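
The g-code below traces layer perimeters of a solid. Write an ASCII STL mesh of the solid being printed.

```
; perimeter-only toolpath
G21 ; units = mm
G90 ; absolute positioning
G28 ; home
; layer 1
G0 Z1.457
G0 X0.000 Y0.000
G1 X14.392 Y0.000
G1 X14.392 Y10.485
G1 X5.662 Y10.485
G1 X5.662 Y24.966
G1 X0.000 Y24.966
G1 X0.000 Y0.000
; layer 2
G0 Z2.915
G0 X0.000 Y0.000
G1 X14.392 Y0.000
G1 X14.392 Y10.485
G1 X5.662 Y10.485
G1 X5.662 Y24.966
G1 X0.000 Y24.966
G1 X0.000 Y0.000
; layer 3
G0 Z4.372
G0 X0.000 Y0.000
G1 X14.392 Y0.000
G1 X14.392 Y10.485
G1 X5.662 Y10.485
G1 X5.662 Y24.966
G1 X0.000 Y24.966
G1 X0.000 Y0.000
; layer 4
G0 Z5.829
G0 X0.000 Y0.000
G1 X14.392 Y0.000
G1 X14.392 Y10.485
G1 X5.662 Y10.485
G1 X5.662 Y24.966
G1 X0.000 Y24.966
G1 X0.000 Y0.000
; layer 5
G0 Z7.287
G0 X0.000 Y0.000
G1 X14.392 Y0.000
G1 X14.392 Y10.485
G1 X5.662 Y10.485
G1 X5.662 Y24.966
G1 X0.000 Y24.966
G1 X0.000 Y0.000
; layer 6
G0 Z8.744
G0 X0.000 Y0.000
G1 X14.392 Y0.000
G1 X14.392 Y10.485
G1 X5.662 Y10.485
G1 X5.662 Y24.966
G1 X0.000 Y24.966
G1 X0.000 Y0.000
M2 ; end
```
solid part
  facet normal 0.0000 0.0000 -1.0000
    outer loop
      vertex 14.392 10.485 0.000
      vertex 14.392 0.000 0.000
      vertex 0.000 0.000 0.000
    endloop
  endfacet
  facet normal 0.0000 0.0000 -1.0000
    outer loop
      vertex 5.662 10.485 0.000
      vertex 14.392 10.485 0.000
      vertex 0.000 0.000 0.000
    endloop
  endfacet
  facet normal 0.0000 0.0000 -1.0000
    outer loop
      vertex 5.662 24.966 0.000
      vertex 5.662 10.485 0.000
      vertex 0.000 0.000 0.000
    endloop
  endfacet
  facet normal 0.0000 0.0000 -1.0000
    outer loop
      vertex 0.000 24.966 0.000
      vertex 5.662 24.966 0.000
      vertex 0.000 0.000 0.000
    endloop
  endfacet
  facet normal 0.0000 0.0000 1.0000
    outer loop
      vertex 0.000 0.000 8.744
      vertex 14.392 0.000 8.744
      vertex 14.392 10.485 8.744
    endloop
  endfacet
  facet normal 0.0000 0.0000 1.0000
    outer loop
      vertex 0.000 0.000 8.744
      vertex 14.392 10.485 8.744
      vertex 5.662 10.485 8.744
    endloop
  endfacet
  facet normal 0.0000 0.0000 1.0000
    outer loop
      vertex 0.000 0.000 8.744
      vertex 5.662 10.485 8.744
      vertex 5.662 24.966 8.744
    endloop
  endfacet
  facet normal 0.0000 0.0000 1.0000
    outer loop
      vertex 0.000 0.000 8.744
      vertex 5.662 24.966 8.744
      vertex 0.000 24.966 8.744
    endloop
  endfacet
  facet normal 0.0000 -1.0000 0.0000
    outer loop
      vertex 0.000 0.000 0.000
      vertex 14.392 0.000 0.000
      vertex 14.392 0.000 8.744
    endloop
  endfacet
  facet normal 0.0000 -1.0000 0.0000
    outer loop
      vertex 0.000 0.000 0.000
      vertex 14.392 0.000 8.744
      vertex 0.000 0.000 8.744
    endloop
  endfacet
  facet normal 1.0000 0.0000 0.0000
    outer loop
      vertex 14.392 0.000 0.000
      vertex 14.392 10.485 0.000
      vertex 14.392 10.485 8.744
    endloop
  endfacet
  facet normal 1.0000 0.0000 0.0000
    outer loop
      vertex 14.392 0.000 0.000
      vertex 14.392 10.485 8.744
      vertex 14.392 0.000 8.744
    endloop
  endfacet
  facet normal 0.0000 1.0000 0.0000
    outer loop
      vertex 14.392 10.485 0.000
      vertex 5.662 10.485 0.000
      vertex 5.662 10.485 8.744
    endloop
  endfacet
  facet normal 0.0000 1.0000 0.0000
    outer loop
      vertex 14.392 10.485 0.000
      vertex 5.662 10.485 8.744
      vertex 14.392 10.485 8.744
    endloop
  endfacet
  facet normal 1.0000 0.0000 0.0000
    outer loop
      vertex 5.662 10.485 0.000
      vertex 5.662 24.966 0.000
      vertex 5.662 24.966 8.744
    endloop
  endfacet
  facet normal 1.0000 0.0000 0.0000
    outer loop
      vertex 5.662 10.485 0.000
      vertex 5.662 24.966 8.744
      vertex 5.662 10.485 8.744
    endloop
  endfacet
  facet normal 0.0000 1.0000 0.0000
    outer loop
      vertex 5.662 24.966 0.000
      vertex 0.000 24.966 0.000
      vertex 0.000 24.966 8.744
    endloop
  endfacet
  facet normal 0.0000 1.0000 0.0000
    outer loop
      vertex 5.662 24.966 0.000
      vertex 0.000 24.966 8.744
      vertex 5.662 24.966 8.744
    endloop
  endfacet
  facet normal -1.0000 0.0000 0.0000
    outer loop
      vertex 0.000 24.966 0.000
      vertex 0.000 0.000 0.000
      vertex 0.000 0.000 8.744
    endloop
  endfacet
  facet normal -1.0000 0.0000 0.0000
    outer loop
      vertex 0.000 24.966 0.000
      vertex 0.000 0.000 8.744
      vertex 0.000 24.966 8.744
    endloop
  endfacet
endsolid part

The G0 Z moves step by Δz≈1.457 mm. Every layer's G1 loop is the same polygon, so the solid is a straight extrusion of it from z=0 to z≈8.74. Closing with flat bottom and top caps and triangulating gives 20 facets — an L-shaped prism: outer 14.4 × 25 mm, arm thicknesses ≈ 10.5 mm (horizontal) and 5.66 mm (vertical), extruded 8.74 mm in z.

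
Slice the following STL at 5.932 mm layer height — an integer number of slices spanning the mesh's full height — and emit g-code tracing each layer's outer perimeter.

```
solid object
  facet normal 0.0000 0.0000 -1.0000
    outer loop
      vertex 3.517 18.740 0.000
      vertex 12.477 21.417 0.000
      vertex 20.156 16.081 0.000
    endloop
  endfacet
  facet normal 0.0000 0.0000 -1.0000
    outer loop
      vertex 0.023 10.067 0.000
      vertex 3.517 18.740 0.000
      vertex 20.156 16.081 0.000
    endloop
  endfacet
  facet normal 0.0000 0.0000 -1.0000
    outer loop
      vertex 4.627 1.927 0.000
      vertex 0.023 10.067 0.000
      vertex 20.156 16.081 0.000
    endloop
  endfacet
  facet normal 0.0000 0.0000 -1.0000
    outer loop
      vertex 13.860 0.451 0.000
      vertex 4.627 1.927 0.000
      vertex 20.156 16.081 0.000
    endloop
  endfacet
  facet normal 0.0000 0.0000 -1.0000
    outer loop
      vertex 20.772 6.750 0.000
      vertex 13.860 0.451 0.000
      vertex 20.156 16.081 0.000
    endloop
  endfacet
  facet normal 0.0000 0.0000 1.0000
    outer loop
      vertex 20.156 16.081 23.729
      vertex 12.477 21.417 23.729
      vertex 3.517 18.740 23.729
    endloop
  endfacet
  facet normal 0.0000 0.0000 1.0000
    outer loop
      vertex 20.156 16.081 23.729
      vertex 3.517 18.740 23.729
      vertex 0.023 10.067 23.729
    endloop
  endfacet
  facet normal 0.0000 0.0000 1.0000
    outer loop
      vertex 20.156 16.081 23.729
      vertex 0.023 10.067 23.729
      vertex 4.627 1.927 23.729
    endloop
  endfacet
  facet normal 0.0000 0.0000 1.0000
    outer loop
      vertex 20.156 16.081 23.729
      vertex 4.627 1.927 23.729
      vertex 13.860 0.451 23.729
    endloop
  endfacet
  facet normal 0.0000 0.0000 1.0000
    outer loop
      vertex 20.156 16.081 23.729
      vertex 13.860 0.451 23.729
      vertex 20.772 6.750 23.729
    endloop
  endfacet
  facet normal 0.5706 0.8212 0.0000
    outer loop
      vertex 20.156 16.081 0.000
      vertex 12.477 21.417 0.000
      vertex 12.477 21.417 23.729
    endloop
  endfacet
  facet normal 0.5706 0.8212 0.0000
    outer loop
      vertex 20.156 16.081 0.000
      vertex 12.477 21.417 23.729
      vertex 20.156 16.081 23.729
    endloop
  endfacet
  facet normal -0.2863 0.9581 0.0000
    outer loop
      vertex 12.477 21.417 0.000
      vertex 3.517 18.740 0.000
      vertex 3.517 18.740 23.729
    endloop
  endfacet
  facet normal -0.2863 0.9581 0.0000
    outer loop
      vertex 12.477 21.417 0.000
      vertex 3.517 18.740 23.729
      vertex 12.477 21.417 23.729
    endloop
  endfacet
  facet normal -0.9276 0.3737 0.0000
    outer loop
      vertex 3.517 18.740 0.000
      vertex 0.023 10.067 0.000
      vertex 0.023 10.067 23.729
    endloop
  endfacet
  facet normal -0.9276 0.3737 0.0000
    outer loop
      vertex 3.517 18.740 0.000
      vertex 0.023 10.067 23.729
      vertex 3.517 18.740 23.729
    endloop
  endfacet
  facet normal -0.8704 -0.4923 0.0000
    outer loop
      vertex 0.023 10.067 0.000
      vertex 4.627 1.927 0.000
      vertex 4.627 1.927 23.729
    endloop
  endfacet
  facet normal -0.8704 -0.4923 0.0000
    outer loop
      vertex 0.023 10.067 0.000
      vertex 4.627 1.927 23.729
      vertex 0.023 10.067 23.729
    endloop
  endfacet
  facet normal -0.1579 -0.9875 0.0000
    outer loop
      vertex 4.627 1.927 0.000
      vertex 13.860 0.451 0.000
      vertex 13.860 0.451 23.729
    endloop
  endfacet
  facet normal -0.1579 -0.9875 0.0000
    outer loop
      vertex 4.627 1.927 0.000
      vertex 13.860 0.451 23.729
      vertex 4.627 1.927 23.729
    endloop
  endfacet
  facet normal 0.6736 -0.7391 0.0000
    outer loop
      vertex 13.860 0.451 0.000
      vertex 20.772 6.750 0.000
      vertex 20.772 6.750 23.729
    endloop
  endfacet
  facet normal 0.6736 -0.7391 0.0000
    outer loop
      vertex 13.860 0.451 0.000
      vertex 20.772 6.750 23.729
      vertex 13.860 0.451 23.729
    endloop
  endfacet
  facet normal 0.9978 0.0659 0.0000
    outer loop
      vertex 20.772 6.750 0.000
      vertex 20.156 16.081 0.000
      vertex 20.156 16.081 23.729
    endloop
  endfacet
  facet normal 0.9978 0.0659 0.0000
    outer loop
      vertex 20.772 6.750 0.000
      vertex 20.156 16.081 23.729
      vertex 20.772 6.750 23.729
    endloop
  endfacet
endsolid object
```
; perimeter-only toolpath
G21 ; units = mm
G90 ; absolute positioning
G28 ; home
; layer 1
G0 Z5.932
G0 X20.156 Y16.081
G1 X12.477 Y21.417
G1 X3.517 Y18.740
G1 X0.023 Y10.067
G1 X4.627 Y1.927
G1 X13.860 Y0.451
G1 X20.772 Y6.750
G1 X20.156 Y16.081
; layer 2
G0 Z11.864
G0 X20.156 Y16.081
G1 X12.477 Y21.417
G1 X3.517 Y18.740
G1 X0.023 Y10.067
G1 X4.627 Y1.927
G1 X13.860 Y0.451
G1 X20.772 Y6.750
G1 X20.156 Y16.081
; layer 3
G0 Z17.797
G0 X20.156 Y16.081
G1 X12.477 Y21.417
G1 X3.517 Y18.740
G1 X0.023 Y10.067
G1 X4.627 Y1.927
G1 X13.860 Y0.451
G1 X20.772 Y6.750
G1 X20.156 Y16.081
; layer 4
G0 Z23.729
G0 X20.156 Y16.081
G1 X12.477 Y21.417
G1 X3.517 Y18.740
G1 X0.023 Y10.067
G1 X4.627 Y1.927
G1 X13.860 Y0.451
G1 X20.772 Y6.750
G1 X20.156 Y16.081
M2 ; end

The solid is a regular 7-sided prism (a cylinder approximated with 7 flat sides), circumscribed radius ≈ 10.8 mm, height ≈ 23.7 mm. Slicing at Δz = 5.932 mm — 4 equal slices spanning the solid's height, so layer i sits at z = i·h/4 — gives 4 non-empty perimeters. Each is a 7-segment closed polygon; G0 lifts to the layer z and rapids to the start vertex, then G1 traces the edges.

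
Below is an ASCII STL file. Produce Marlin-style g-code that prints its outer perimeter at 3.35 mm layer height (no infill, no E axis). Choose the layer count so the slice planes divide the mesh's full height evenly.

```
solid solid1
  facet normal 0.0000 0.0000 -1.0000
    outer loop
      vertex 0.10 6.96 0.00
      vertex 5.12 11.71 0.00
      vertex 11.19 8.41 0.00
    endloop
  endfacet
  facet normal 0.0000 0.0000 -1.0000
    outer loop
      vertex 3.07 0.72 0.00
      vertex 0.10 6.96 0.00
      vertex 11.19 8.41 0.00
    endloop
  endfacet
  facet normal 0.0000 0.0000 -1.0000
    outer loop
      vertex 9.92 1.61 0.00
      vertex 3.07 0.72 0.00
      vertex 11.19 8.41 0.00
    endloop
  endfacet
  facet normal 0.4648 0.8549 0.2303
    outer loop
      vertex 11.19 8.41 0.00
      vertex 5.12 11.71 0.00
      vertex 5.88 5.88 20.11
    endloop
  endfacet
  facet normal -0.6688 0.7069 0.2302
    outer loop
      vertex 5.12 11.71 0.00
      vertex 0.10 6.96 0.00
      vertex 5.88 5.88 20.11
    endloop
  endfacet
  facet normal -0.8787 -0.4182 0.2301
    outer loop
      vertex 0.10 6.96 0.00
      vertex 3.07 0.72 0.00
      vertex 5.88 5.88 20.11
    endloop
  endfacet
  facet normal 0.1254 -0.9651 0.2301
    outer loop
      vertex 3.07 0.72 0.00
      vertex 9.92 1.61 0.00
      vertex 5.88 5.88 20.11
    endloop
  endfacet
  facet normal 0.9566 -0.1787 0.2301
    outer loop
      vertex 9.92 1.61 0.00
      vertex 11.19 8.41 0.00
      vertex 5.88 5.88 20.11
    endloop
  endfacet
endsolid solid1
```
; perimeter-only toolpath
G21 ; units = mm
G90 ; absolute positioning
G28 ; home
; layer 1
G0 Z3.35
G0 X10.30 Y7.99
G1 X5.25 Y10.74
G1 X1.06 Y6.78
G1 X3.54 Y1.58
G1 X9.25 Y2.32
G1 X10.30 Y7.99
; layer 2
G0 Z6.70
G0 X9.42 Y7.57
G1 X5.37 Y9.77
G1 X2.03 Y6.60
G1 X4.01 Y2.44
G1 X8.57 Y3.03
G1 X9.42 Y7.57
; layer 3
G0 Z10.05
G0 X8.54 Y7.14
G1 X5.50 Y8.79
G1 X2.99 Y6.42
G1 X4.47 Y3.30
G1 X7.90 Y3.75
G1 X8.54 Y7.14
; layer 4
G0 Z13.41
G0 X7.65 Y6.72
G1 X5.63 Y7.82
G1 X3.95 Y6.24
G1 X4.94 Y4.16
G1 X7.23 Y4.46
G1 X7.65 Y6.72
; layer 5
G0 Z16.76
G0 X6.76 Y6.30
G1 X5.75 Y6.85
G1 X4.92 Y6.06
G1 X5.41 Y5.02
G1 X6.55 Y5.17
G1 X6.76 Y6.30
M2 ; end

The solid is a regular 5-sided pyramid, base circumscribed radius ≈ 5.88 mm, apex at z ≈ 20.1 mm. Slicing at Δz = 3.35 mm — 6 equal slices spanning the solid's height, so layer i sits at z = i·h/6 — gives 5 non-empty perimeters. Each is a 5-segment closed polygon; G0 lifts to the layer z and rapids to the start vertex, then G1 traces the edges. The cross-section shrinks linearly with z (the slice at the apex is degenerate and omitted).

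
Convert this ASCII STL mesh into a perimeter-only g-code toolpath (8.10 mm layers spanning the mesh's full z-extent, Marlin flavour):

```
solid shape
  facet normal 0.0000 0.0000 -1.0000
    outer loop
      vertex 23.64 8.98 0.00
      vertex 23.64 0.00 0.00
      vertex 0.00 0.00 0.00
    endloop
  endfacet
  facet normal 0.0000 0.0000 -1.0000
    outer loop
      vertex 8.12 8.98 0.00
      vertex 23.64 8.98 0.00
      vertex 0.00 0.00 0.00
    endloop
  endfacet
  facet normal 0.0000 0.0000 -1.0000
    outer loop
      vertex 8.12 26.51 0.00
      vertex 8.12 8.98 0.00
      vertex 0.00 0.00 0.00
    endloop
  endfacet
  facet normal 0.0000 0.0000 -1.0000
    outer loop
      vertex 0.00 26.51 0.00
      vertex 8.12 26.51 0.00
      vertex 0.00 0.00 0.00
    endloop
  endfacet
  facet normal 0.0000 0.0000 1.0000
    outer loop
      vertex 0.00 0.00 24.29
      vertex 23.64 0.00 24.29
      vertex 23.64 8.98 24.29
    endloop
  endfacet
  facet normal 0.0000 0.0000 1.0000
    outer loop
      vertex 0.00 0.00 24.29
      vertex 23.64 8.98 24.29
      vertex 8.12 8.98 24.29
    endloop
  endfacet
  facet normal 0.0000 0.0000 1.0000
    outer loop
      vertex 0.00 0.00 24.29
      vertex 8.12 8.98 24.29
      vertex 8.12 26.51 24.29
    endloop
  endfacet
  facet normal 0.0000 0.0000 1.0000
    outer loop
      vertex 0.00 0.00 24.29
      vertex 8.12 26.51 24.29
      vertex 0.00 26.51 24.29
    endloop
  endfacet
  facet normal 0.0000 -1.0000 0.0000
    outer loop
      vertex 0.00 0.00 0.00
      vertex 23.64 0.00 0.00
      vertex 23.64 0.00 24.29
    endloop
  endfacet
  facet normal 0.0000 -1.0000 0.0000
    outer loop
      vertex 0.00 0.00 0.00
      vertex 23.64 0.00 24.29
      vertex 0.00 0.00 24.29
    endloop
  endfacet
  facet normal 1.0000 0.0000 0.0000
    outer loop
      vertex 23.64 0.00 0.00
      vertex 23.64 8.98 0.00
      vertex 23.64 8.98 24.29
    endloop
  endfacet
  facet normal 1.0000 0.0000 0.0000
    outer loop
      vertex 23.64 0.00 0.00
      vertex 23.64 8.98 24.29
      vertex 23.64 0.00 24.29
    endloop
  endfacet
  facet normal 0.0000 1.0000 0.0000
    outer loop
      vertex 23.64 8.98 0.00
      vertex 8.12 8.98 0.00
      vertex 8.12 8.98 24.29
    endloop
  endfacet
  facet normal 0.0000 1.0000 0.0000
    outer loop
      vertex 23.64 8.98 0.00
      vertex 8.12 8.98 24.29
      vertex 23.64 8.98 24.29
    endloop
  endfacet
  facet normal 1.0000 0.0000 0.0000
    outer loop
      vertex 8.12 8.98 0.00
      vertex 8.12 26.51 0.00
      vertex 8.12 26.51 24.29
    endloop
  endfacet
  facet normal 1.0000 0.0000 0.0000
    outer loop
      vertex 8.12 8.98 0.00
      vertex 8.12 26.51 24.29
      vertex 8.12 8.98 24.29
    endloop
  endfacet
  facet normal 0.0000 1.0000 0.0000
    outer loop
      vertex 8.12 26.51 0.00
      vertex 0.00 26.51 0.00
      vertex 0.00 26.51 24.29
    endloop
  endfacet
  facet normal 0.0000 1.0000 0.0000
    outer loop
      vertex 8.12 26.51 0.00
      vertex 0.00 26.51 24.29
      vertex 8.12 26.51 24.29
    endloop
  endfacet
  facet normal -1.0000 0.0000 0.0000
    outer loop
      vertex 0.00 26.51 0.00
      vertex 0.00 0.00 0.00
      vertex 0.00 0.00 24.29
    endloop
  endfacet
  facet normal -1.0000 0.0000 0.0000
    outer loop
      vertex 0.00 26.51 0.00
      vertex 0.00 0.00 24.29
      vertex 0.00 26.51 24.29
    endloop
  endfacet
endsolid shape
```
; perimeter-only toolpath
G21 ; units = mm
G90 ; absolute positioning
G28 ; home
; layer 1
G0 Z8.10
G0 X0.00 Y0.00
G1 X23.64 Y0.00
G1 X23.64 Y8.98
G1 X8.12 Y8.98
G1 X8.12 Y26.51
G1 X0.00 Y26.51
G1 X0.00 Y0.00
; layer 2
G0 Z16.19
G0 X0.00 Y0.00
G1 X23.64 Y0.00
G1 X23.64 Y8.98
G1 X8.12 Y8.98
G1 X8.12 Y26.51
G1 X0.00 Y26.51
G1 X0.00 Y0.00
; layer 3
G0 Z24.29
G0 X0.00 Y0.00
G1 X23.64 Y0.00
G1 X23.64 Y8.98
G1 X8.12 Y8.98
G1 X8.12 Y26.51
G1 X0.00 Y26.51
G1 X0.00 Y0.00
M2 ; end

The solid is an L-shaped prism: outer 23.6 × 26.5 mm, arm thicknesses ≈ 8.98 mm (horizontal) and 8.12 mm (vertical), extruded 24.3 mm in z. Slicing at Δz = 8.10 mm — 3 equal slices spanning the solid's height, so layer i sits at z = i·h/3 — gives 3 non-empty perimeters. Each is a 6-segment closed polygon; G0 lifts to the layer z and rapids to the start vertex, then G1 traces the edges.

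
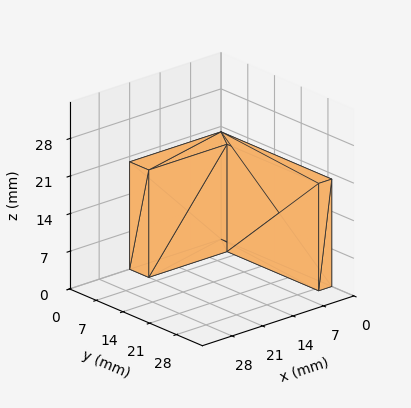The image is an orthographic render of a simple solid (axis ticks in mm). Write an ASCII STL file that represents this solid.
Reading the render: the shape is an L-shaped prism: outer 21 × 29 mm, arm thicknesses ≈ 5 mm (horizontal) and 3 mm (vertical), extruded 20 mm in z (dimensions read to the nearest mm from the axis ticks). For the STL, each face is triangulated and given an outward normal.

solid part
  facet normal 0.0000 0.0000 -1.0000
    outer loop
      vertex 21.000 5.000 0.000
      vertex 21.000 0.000 0.000
      vertex 0.000 0.000 0.000
    endloop
  endfacet
  facet normal 0.0000 0.0000 -1.0000
    outer loop
      vertex 3.000 5.000 0.000
      vertex 21.000 5.000 0.000
      vertex 0.000 0.000 0.000
    endloop
  endfacet
  facet normal 0.0000 0.0000 -1.0000
    outer loop
      vertex 3.000 29.000 0.000
      vertex 3.000 5.000 0.000
      vertex 0.000 0.000 0.000
    endloop
  endfacet
  facet normal 0.0000 0.0000 -1.0000
    outer loop
      vertex 0.000 29.000 0.000
      vertex 3.000 29.000 0.000
      vertex 0.000 0.000 0.000
    endloop
  endfacet
  facet normal 0.0000 0.0000 1.0000
    outer loop
      vertex 0.000 0.000 20.000
      vertex 21.000 0.000 20.000
      vertex 21.000 5.000 20.000
    endloop
  endfacet
  facet normal 0.0000 0.0000 1.0000
    outer loop
      vertex 0.000 0.000 20.000
      vertex 21.000 5.000 20.000
      vertex 3.000 5.000 20.000
    endloop
  endfacet
  facet normal 0.0000 0.0000 1.0000
    outer loop
      vertex 0.000 0.000 20.000
      vertex 3.000 5.000 20.000
      vertex 3.000 29.000 20.000
    endloop
  endfacet
  facet normal 0.0000 0.0000 1.0000
    outer loop
      vertex 0.000 0.000 20.000
      vertex 3.000 29.000 20.000
      vertex 0.000 29.000 20.000
    endloop
  endfacet
  facet normal 0.0000 -1.0000 0.0000
    outer loop
      vertex 0.000 0.000 0.000
      vertex 21.000 0.000 0.000
      vertex 21.000 0.000 20.000
    endloop
  endfacet
  facet normal 0.0000 -1.0000 0.0000
    outer loop
      vertex 0.000 0.000 0.000
      vertex 21.000 0.000 20.000
      vertex 0.000 0.000 20.000
    endloop
  endfacet
  facet normal 1.0000 0.0000 0.0000
    outer loop
      vertex 21.000 0.000 0.000
      vertex 21.000 5.000 0.000
      vertex 21.000 5.000 20.000
    endloop
  endfacet
  facet normal 1.0000 0.0000 0.0000
    outer loop
      vertex 21.000 0.000 0.000
      vertex 21.000 5.000 20.000
      vertex 21.000 0.000 20.000
    endloop
  endfacet
  facet normal 0.0000 1.0000 0.0000
    outer loop
      vertex 21.000 5.000 0.000
      vertex 3.000 5.000 0.000
      vertex 3.000 5.000 20.000
    endloop
  endfacet
  facet normal 0.0000 1.0000 0.0000
    outer loop
      vertex 21.000 5.000 0.000
      vertex 3.000 5.000 20.000
      vertex 21.000 5.000 20.000
    endloop
  endfacet
  facet normal 1.0000 0.0000 0.0000
    outer loop
      vertex 3.000 5.000 0.000
      vertex 3.000 29.000 0.000
      vertex 3.000 29.000 20.000
    endloop
  endfacet
  facet normal 1.0000 0.0000 0.0000
    outer loop
      vertex 3.000 5.000 0.000
      vertex 3.000 29.000 20.000
      vertex 3.000 5.000 20.000
    endloop
  endfacet
  facet normal 0.0000 1.0000 0.0000
    outer loop
      vertex 3.000 29.000 0.000
      vertex 0.000 29.000 0.000
      vertex 0.000 29.000 20.000
    endloop
  endfacet
  facet normal 0.0000 1.0000 0.0000
    outer loop
      vertex 3.000 29.000 0.000
      vertex 0.000 29.000 20.000
      vertex 3.000 29.000 20.000
    endloop
  endfacet
  facet normal -1.0000 0.0000 0.0000
    outer loop
      vertex 0.000 29.000 0.000
      vertex 0.000 0.000 0.000
      vertex 0.000 0.000 20.000
    endloop
  endfacet
  facet normal -1.0000 0.0000 0.0000
    outer loop
      vertex 0.000 29.000 0.000
      vertex 0.000 0.000 20.000
      vertex 0.000 29.000 20.000
    endloop
  endfacet
endsolid part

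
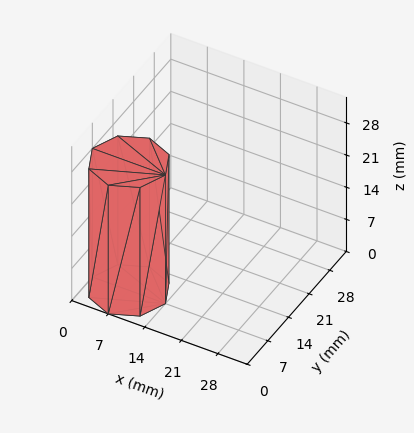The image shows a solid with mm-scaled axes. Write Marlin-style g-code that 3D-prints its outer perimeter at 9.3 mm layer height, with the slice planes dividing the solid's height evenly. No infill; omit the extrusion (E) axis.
Reading the render: the shape is a regular 8-sided prism (a cylinder approximated with 8 flat sides), circumscribed radius ≈ 7 mm, height ≈ 28 mm (dimensions read to the nearest mm from the axis ticks). For the g-code, the solid's height is divided into equal slices at the stated Δz and each level perimeter traced with G1 moves after a G0 lift.

; perimeter-only toolpath
G21 ; units = mm
G90 ; absolute positioning
G28 ; home
; layer 1
G0 Z9.3
G0 X14.0 Y7.0
G1 X11.9 Y11.9
G1 X7.0 Y14.0
G1 X2.1 Y11.9
G1 X0.0 Y7.0
G1 X2.1 Y2.1
G1 X7.0 Y0.0
G1 X11.9 Y2.1
G1 X14.0 Y7.0
; layer 2
G0 Z18.7
G0 X14.0 Y7.0
G1 X11.9 Y11.9
G1 X7.0 Y14.0
G1 X2.1 Y11.9
G1 X0.0 Y7.0
G1 X2.1 Y2.1
G1 X7.0 Y0.0
G1 X11.9 Y2.1
G1 X14.0 Y7.0
; layer 3
G0 Z28.0
G0 X14.0 Y7.0
G1 X11.9 Y11.9
G1 X7.0 Y14.0
G1 X2.1 Y11.9
G1 X0.0 Y7.0
G1 X2.1 Y2.1
G1 X7.0 Y0.0
G1 X11.9 Y2.1
G1 X14.0 Y7.0
M2 ; end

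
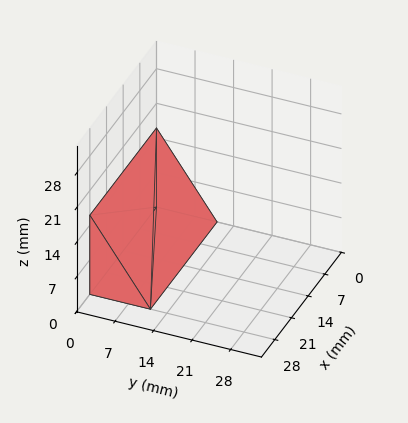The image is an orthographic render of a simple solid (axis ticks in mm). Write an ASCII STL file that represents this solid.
Reading the render: the shape is a wedge (ramp): 28 × 11 mm base, rising to 16 mm along the y=0 edge and sloping linearly to z=0 at y=11 (dimensions read to the nearest mm from the axis ticks). For the STL, each face is triangulated and given an outward normal.

solid part
  facet normal 0.0000 0.0000 -1.0000
    outer loop
      vertex 28.000 11.000 0.000
      vertex 28.000 0.000 0.000
      vertex 0.000 0.000 0.000
    endloop
  endfacet
  facet normal 0.0000 0.0000 -1.0000
    outer loop
      vertex 0.000 11.000 0.000
      vertex 28.000 11.000 0.000
      vertex 0.000 0.000 0.000
    endloop
  endfacet
  facet normal 0.0000 -1.0000 0.0000
    outer loop
      vertex 0.000 0.000 0.000
      vertex 28.000 0.000 0.000
      vertex 28.000 0.000 16.000
    endloop
  endfacet
  facet normal 0.0000 -1.0000 0.0000
    outer loop
      vertex 0.000 0.000 0.000
      vertex 28.000 0.000 16.000
      vertex 0.000 0.000 16.000
    endloop
  endfacet
  facet normal 0.0000 0.8240 0.5665
    outer loop
      vertex 0.000 0.000 16.000
      vertex 28.000 0.000 16.000
      vertex 28.000 11.000 0.000
    endloop
  endfacet
  facet normal 0.0000 0.8240 0.5665
    outer loop
      vertex 0.000 0.000 16.000
      vertex 28.000 11.000 0.000
      vertex 0.000 11.000 0.000
    endloop
  endfacet
  facet normal -1.0000 0.0000 0.0000
    outer loop
      vertex 0.000 0.000 16.000
      vertex 0.000 11.000 0.000
      vertex 0.000 0.000 0.000
    endloop
  endfacet
  facet normal 1.0000 0.0000 0.0000
    outer loop
      vertex 28.000 0.000 0.000
      vertex 28.000 11.000 0.000
      vertex 28.000 0.000 16.000
    endloop
  endfacet
endsolid part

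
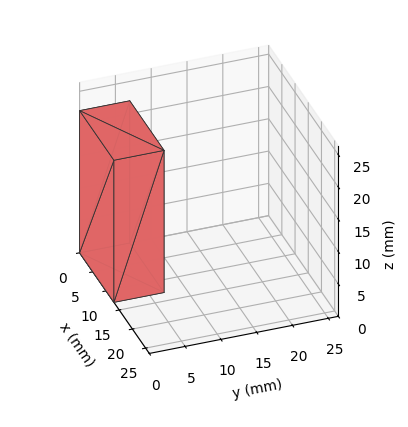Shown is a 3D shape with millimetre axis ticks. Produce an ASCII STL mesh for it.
Reading the render: the shape is a rectangular box, roughly 13 × 7 mm footprint and 22 mm tall (dimensions read to the nearest mm from the axis ticks). For the STL, each face is triangulated and given an outward normal.

solid part
  facet normal 0.0000 0.0000 -1.0000
    outer loop
      vertex 13.00 7.00 0.00
      vertex 13.00 0.00 0.00
      vertex 0.00 0.00 0.00
    endloop
  endfacet
  facet normal 0.0000 0.0000 -1.0000
    outer loop
      vertex 0.00 7.00 0.00
      vertex 13.00 7.00 0.00
      vertex 0.00 0.00 0.00
    endloop
  endfacet
  facet normal 0.0000 0.0000 1.0000
    outer loop
      vertex 0.00 0.00 22.00
      vertex 13.00 0.00 22.00
      vertex 13.00 7.00 22.00
    endloop
  endfacet
  facet normal 0.0000 0.0000 1.0000
    outer loop
      vertex 0.00 0.00 22.00
      vertex 13.00 7.00 22.00
      vertex 0.00 7.00 22.00
    endloop
  endfacet
  facet normal 0.0000 -1.0000 0.0000
    outer loop
      vertex 0.00 0.00 0.00
      vertex 13.00 0.00 0.00
      vertex 13.00 0.00 22.00
    endloop
  endfacet
  facet normal 0.0000 -1.0000 0.0000
    outer loop
      vertex 0.00 0.00 0.00
      vertex 13.00 0.00 22.00
      vertex 0.00 0.00 22.00
    endloop
  endfacet
  facet normal 0.0000 1.0000 0.0000
    outer loop
      vertex 13.00 7.00 22.00
      vertex 13.00 7.00 0.00
      vertex 0.00 7.00 0.00
    endloop
  endfacet
  facet normal 0.0000 1.0000 0.0000
    outer loop
      vertex 0.00 7.00 22.00
      vertex 13.00 7.00 22.00
      vertex 0.00 7.00 0.00
    endloop
  endfacet
  facet normal -1.0000 0.0000 0.0000
    outer loop
      vertex 0.00 7.00 22.00
      vertex 0.00 7.00 0.00
      vertex 0.00 0.00 0.00
    endloop
  endfacet
  facet normal -1.0000 0.0000 0.0000
    outer loop
      vertex 0.00 0.00 22.00
      vertex 0.00 7.00 22.00
      vertex 0.00 0.00 0.00
    endloop
  endfacet
  facet normal 1.0000 0.0000 0.0000
    outer loop
      vertex 13.00 0.00 0.00
      vertex 13.00 7.00 0.00
      vertex 13.00 7.00 22.00
    endloop
  endfacet
  facet normal 1.0000 0.0000 0.0000
    outer loop
      vertex 13.00 0.00 0.00
      vertex 13.00 7.00 22.00
      vertex 13.00 0.00 22.00
    endloop
  endfacet
endsolid part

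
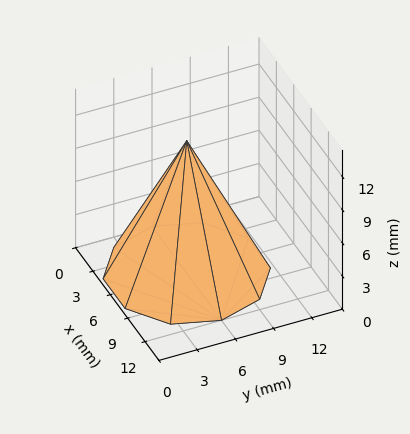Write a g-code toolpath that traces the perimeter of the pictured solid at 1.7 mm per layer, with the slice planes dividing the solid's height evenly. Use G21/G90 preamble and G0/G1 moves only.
Reading the render: the shape is a regular 10-sided pyramid, base circumscribed radius ≈ 6 mm, apex at z ≈ 12 mm (dimensions read to the nearest mm from the axis ticks). For the g-code, the solid's height is divided into equal slices at the stated Δz and each level perimeter traced with G1 moves after a G0 lift.

; perimeter-only toolpath
G21 ; units = mm
G90 ; absolute positioning
G28 ; home
; layer 1
G0 Z1.7
G0 X11.1 Y6.0
G1 X10.2 Y9.0
G1 X7.6 Y10.9
G1 X4.4 Y10.9
G1 X1.8 Y9.0
G1 X0.9 Y6.0
G1 X1.8 Y3.0
G1 X4.4 Y1.1
G1 X7.6 Y1.1
G1 X10.2 Y3.0
G1 X11.1 Y6.0
; layer 2
G0 Z3.4
G0 X10.3 Y6.0
G1 X9.5 Y8.5
G1 X7.4 Y10.1
G1 X4.6 Y10.1
G1 X2.5 Y8.5
G1 X1.7 Y6.0
G1 X2.5 Y3.5
G1 X4.6 Y1.9
G1 X7.4 Y1.9
G1 X9.5 Y3.5
G1 X10.3 Y6.0
; layer 3
G0 Z5.1
G0 X9.4 Y6.0
G1 X8.8 Y8.0
G1 X7.1 Y9.3
G1 X4.9 Y9.3
G1 X3.2 Y8.0
G1 X2.6 Y6.0
G1 X3.2 Y4.0
G1 X4.9 Y2.7
G1 X7.1 Y2.7
G1 X8.8 Y4.0
G1 X9.4 Y6.0
; layer 4
G0 Z6.9
G0 X8.6 Y6.0
G1 X8.1 Y7.5
G1 X6.8 Y8.4
G1 X5.2 Y8.4
G1 X3.9 Y7.5
G1 X3.4 Y6.0
G1 X3.9 Y4.5
G1 X5.2 Y3.6
G1 X6.8 Y3.6
G1 X8.1 Y4.5
G1 X8.6 Y6.0
; layer 5
G0 Z8.6
G0 X7.7 Y6.0
G1 X7.4 Y7.0
G1 X6.5 Y7.6
G1 X5.5 Y7.6
G1 X4.6 Y7.0
G1 X4.3 Y6.0
G1 X4.6 Y5.0
G1 X5.5 Y4.4
G1 X6.5 Y4.4
G1 X7.4 Y5.0
G1 X7.7 Y6.0
; layer 6
G0 Z10.3
G0 X6.9 Y6.0
G1 X6.7 Y6.5
G1 X6.3 Y6.8
G1 X5.7 Y6.8
G1 X5.3 Y6.5
G1 X5.1 Y6.0
G1 X5.3 Y5.5
G1 X5.7 Y5.2
G1 X6.3 Y5.2
G1 X6.7 Y5.5
G1 X6.9 Y6.0
M2 ; end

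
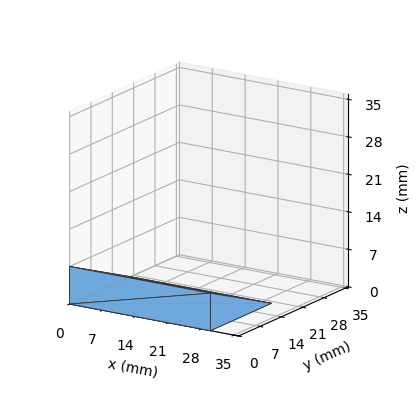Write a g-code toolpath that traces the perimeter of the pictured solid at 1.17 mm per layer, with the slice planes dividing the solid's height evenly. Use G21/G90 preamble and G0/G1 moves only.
Reading the render: the shape is a wedge (ramp): 30 × 20 mm base, rising to 7 mm along the y=0 edge and sloping linearly to z=0 at y=20 (dimensions read to the nearest mm from the axis ticks). For the g-code, the solid's height is divided into equal slices at the stated Δz and each level perimeter traced with G1 moves after a G0 lift.

; perimeter-only toolpath
G21 ; units = mm
G90 ; absolute positioning
G28 ; home
; layer 1
G0 Z1.17
G0 X0.00 Y0.00
G1 X30.00 Y0.00
G1 X30.00 Y16.67
G1 X0.00 Y16.67
G1 X0.00 Y0.00
; layer 2
G0 Z2.33
G0 X0.00 Y0.00
G1 X30.00 Y0.00
G1 X30.00 Y13.33
G1 X0.00 Y13.33
G1 X0.00 Y0.00
; layer 3
G0 Z3.50
G0 X0.00 Y0.00
G1 X30.00 Y0.00
G1 X30.00 Y10.00
G1 X0.00 Y10.00
G1 X0.00 Y0.00
; layer 4
G0 Z4.67
G0 X0.00 Y0.00
G1 X30.00 Y0.00
G1 X30.00 Y6.67
G1 X0.00 Y6.67
G1 X0.00 Y0.00
; layer 5
G0 Z5.83
G0 X0.00 Y0.00
G1 X30.00 Y0.00
G1 X30.00 Y3.33
G1 X0.00 Y3.33
G1 X0.00 Y0.00
M2 ; end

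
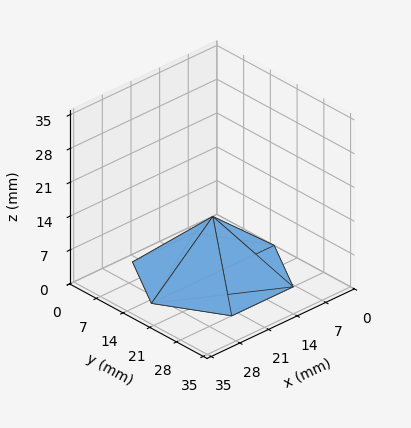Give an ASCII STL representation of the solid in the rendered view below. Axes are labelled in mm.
Reading the render: the shape is a regular 6-sided pyramid, base circumscribed radius ≈ 15 mm, apex at z ≈ 12 mm (dimensions read to the nearest mm from the axis ticks). For the STL, each face is triangulated and given an outward normal.

solid part
  facet normal 0.0000 0.0000 -1.0000
    outer loop
      vertex 7.500 27.990 0.000
      vertex 22.500 27.990 0.000
      vertex 30.000 15.000 0.000
    endloop
  endfacet
  facet normal 0.0000 0.0000 -1.0000
    outer loop
      vertex 0.000 15.000 0.000
      vertex 7.500 27.990 0.000
      vertex 30.000 15.000 0.000
    endloop
  endfacet
  facet normal 0.0000 0.0000 -1.0000
    outer loop
      vertex 7.500 2.010 0.000
      vertex 0.000 15.000 0.000
      vertex 30.000 15.000 0.000
    endloop
  endfacet
  facet normal 0.0000 0.0000 -1.0000
    outer loop
      vertex 22.500 2.010 0.000
      vertex 7.500 2.010 0.000
      vertex 30.000 15.000 0.000
    endloop
  endfacet
  facet normal 0.5876 0.3393 0.7346
    outer loop
      vertex 30.000 15.000 0.000
      vertex 22.500 27.990 0.000
      vertex 15.000 15.000 12.000
    endloop
  endfacet
  facet normal 0.0000 0.6786 0.7345
    outer loop
      vertex 22.500 27.990 0.000
      vertex 7.500 27.990 0.000
      vertex 15.000 15.000 12.000
    endloop
  endfacet
  facet normal -0.5876 0.3393 0.7346
    outer loop
      vertex 7.500 27.990 0.000
      vertex 0.000 15.000 0.000
      vertex 15.000 15.000 12.000
    endloop
  endfacet
  facet normal -0.5876 -0.3393 0.7346
    outer loop
      vertex 0.000 15.000 0.000
      vertex 7.500 2.010 0.000
      vertex 15.000 15.000 12.000
    endloop
  endfacet
  facet normal 0.0000 -0.6786 0.7345
    outer loop
      vertex 7.500 2.010 0.000
      vertex 22.500 2.010 0.000
      vertex 15.000 15.000 12.000
    endloop
  endfacet
  facet normal 0.5876 -0.3393 0.7346
    outer loop
      vertex 22.500 2.010 0.000
      vertex 30.000 15.000 0.000
      vertex 15.000 15.000 12.000
    endloop
  endfacet
endsolid part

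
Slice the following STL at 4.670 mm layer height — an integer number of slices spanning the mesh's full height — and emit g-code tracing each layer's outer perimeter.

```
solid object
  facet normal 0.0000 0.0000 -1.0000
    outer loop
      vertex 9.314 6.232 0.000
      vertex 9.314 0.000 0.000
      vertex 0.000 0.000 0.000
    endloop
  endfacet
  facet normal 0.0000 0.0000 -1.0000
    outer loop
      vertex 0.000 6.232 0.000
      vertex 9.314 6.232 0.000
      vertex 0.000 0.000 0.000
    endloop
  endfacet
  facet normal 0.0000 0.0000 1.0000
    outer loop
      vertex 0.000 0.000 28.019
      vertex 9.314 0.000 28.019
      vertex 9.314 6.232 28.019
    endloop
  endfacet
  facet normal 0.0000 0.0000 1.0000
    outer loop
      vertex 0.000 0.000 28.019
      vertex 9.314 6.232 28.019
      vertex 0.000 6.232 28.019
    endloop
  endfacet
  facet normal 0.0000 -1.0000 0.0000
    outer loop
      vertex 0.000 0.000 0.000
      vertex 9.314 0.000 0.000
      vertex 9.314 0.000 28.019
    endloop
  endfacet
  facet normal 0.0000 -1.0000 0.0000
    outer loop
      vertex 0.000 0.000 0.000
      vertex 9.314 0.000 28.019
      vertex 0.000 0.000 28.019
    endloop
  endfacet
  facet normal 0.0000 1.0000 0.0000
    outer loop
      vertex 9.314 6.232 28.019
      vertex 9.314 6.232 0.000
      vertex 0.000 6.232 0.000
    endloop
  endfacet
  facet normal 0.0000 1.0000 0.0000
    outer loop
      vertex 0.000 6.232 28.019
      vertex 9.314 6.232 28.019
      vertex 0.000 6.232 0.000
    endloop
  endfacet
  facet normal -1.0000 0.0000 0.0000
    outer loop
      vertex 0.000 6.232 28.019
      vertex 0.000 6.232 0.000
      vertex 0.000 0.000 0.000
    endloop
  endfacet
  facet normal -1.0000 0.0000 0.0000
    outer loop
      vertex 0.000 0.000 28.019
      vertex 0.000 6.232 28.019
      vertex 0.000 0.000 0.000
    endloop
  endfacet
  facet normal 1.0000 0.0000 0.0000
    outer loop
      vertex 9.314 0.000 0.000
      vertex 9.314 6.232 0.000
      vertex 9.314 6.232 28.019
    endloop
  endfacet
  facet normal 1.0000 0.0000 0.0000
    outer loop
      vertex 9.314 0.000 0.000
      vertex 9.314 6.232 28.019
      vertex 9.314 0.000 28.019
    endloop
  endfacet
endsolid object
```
; perimeter-only toolpath
G21 ; units = mm
G90 ; absolute positioning
G28 ; home
; layer 1
G0 Z4.670
G0 X0.000 Y0.000
G1 X9.314 Y0.000
G1 X9.314 Y6.232
G1 X0.000 Y6.232
G1 X0.000 Y0.000
; layer 2
G0 Z9.340
G0 X0.000 Y0.000
G1 X9.314 Y0.000
G1 X9.314 Y6.232
G1 X0.000 Y6.232
G1 X0.000 Y0.000
; layer 3
G0 Z14.009
G0 X0.000 Y0.000
G1 X9.314 Y0.000
G1 X9.314 Y6.232
G1 X0.000 Y6.232
G1 X0.000 Y0.000
; layer 4
G0 Z18.679
G0 X0.000 Y0.000
G1 X9.314 Y0.000
G1 X9.314 Y6.232
G1 X0.000 Y6.232
G1 X0.000 Y0.000
; layer 5
G0 Z23.349
G0 X0.000 Y0.000
G1 X9.314 Y0.000
G1 X9.314 Y6.232
G1 X0.000 Y6.232
G1 X0.000 Y0.000
; layer 6
G0 Z28.019
G0 X0.000 Y0.000
G1 X9.314 Y0.000
G1 X9.314 Y6.232
G1 X0.000 Y6.232
G1 X0.000 Y0.000
M2 ; end

The solid is a rectangular box, roughly 9.31 × 6.23 mm footprint and 28 mm tall. Slicing at Δz = 4.670 mm — 6 equal slices spanning the solid's height, so layer i sits at z = i·h/6 — gives 6 non-empty perimeters. Each is a 4-segment closed polygon; G0 lifts to the layer z and rapids to the start vertex, then G1 traces the edges.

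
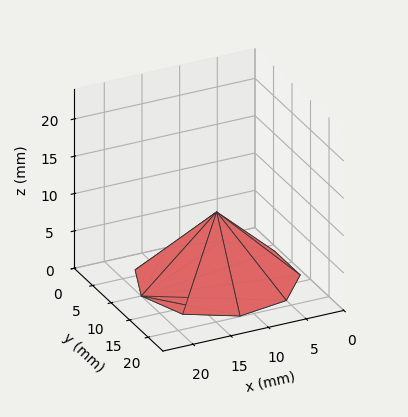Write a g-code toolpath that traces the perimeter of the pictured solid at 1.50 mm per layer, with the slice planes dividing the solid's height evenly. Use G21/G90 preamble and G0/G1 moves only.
Reading the render: the shape is a regular 9-sided pyramid, base circumscribed radius ≈ 10 mm, apex at z ≈ 9 mm (dimensions read to the nearest mm from the axis ticks). For the g-code, the solid's height is divided into equal slices at the stated Δz and each level perimeter traced with G1 moves after a G0 lift.

; perimeter-only toolpath
G21 ; units = mm
G90 ; absolute positioning
G28 ; home
; layer 1
G0 Z1.50
G0 X18.33 Y10.00
G1 X16.38 Y15.36
G1 X11.45 Y18.21
G1 X5.83 Y17.22
G1 X2.17 Y12.85
G1 X2.17 Y7.15
G1 X5.83 Y2.78
G1 X11.45 Y1.79
G1 X16.38 Y4.64
G1 X18.33 Y10.00
; layer 2
G0 Z3.00
G0 X16.67 Y10.00
G1 X15.11 Y14.29
G1 X11.16 Y16.57
G1 X6.67 Y15.77
G1 X3.73 Y12.28
G1 X3.73 Y7.72
G1 X6.67 Y4.23
G1 X11.16 Y3.43
G1 X15.11 Y5.71
G1 X16.67 Y10.00
; layer 3
G0 Z4.50
G0 X15.00 Y10.00
G1 X13.83 Y13.21
G1 X10.87 Y14.93
G1 X7.50 Y14.33
G1 X5.30 Y11.71
G1 X5.30 Y8.29
G1 X7.50 Y5.67
G1 X10.87 Y5.08
G1 X13.83 Y6.79
G1 X15.00 Y10.00
; layer 4
G0 Z6.00
G0 X13.33 Y10.00
G1 X12.55 Y12.14
G1 X10.58 Y13.28
G1 X8.33 Y12.89
G1 X6.87 Y11.14
G1 X6.87 Y8.86
G1 X8.33 Y7.11
G1 X10.58 Y6.72
G1 X12.55 Y7.86
G1 X13.33 Y10.00
; layer 5
G0 Z7.50
G0 X11.67 Y10.00
G1 X11.28 Y11.07
G1 X10.29 Y11.64
G1 X9.17 Y11.44
G1 X8.43 Y10.57
G1 X8.43 Y9.43
G1 X9.17 Y8.56
G1 X10.29 Y8.36
G1 X11.28 Y8.93
G1 X11.67 Y10.00
M2 ; end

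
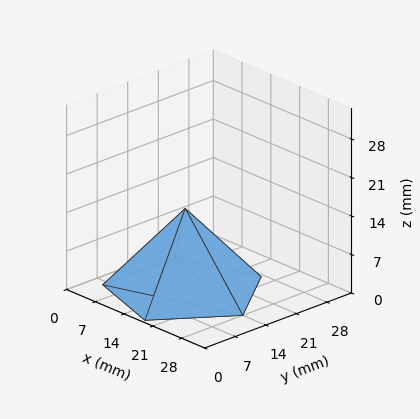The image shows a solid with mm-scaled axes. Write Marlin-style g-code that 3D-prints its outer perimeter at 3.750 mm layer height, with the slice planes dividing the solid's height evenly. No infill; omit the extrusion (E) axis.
Reading the render: the shape is a regular 5-sided pyramid, base circumscribed radius ≈ 14 mm, apex at z ≈ 15 mm (dimensions read to the nearest mm from the axis ticks). For the g-code, the solid's height is divided into equal slices at the stated Δz and each level perimeter traced with G1 moves after a G0 lift.

; perimeter-only toolpath
G21 ; units = mm
G90 ; absolute positioning
G28 ; home
; layer 1
G0 Z3.750
G0 X24.500 Y14.000
G1 X17.245 Y23.986
G1 X5.505 Y20.172
G1 X5.505 Y7.828
G1 X17.245 Y4.014
G1 X24.500 Y14.000
; layer 2
G0 Z7.500
G0 X21.000 Y14.000
G1 X16.163 Y20.657
G1 X8.337 Y18.114
G1 X8.337 Y9.886
G1 X16.163 Y7.343
G1 X21.000 Y14.000
; layer 3
G0 Z11.250
G0 X17.500 Y14.000
G1 X15.082 Y17.329
G1 X11.168 Y16.057
G1 X11.168 Y11.943
G1 X15.082 Y10.671
G1 X17.500 Y14.000
M2 ; end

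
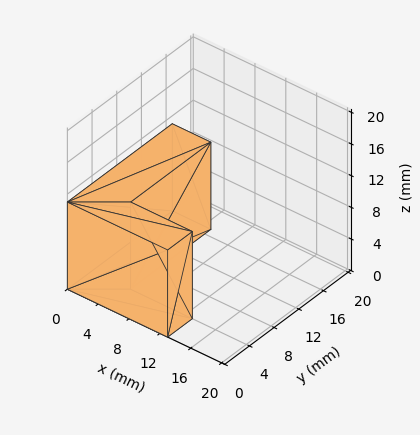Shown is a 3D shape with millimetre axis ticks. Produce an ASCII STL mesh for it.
Reading the render: the shape is an L-shaped prism: outer 13 × 17 mm, arm thicknesses ≈ 4 mm (horizontal) and 5 mm (vertical), extruded 11 mm in z (dimensions read to the nearest mm from the axis ticks). For the STL, each face is triangulated and given an outward normal.

solid part
  facet normal 0.0000 0.0000 -1.0000
    outer loop
      vertex 13.000 4.000 0.000
      vertex 13.000 0.000 0.000
      vertex 0.000 0.000 0.000
    endloop
  endfacet
  facet normal 0.0000 0.0000 -1.0000
    outer loop
      vertex 5.000 4.000 0.000
      vertex 13.000 4.000 0.000
      vertex 0.000 0.000 0.000
    endloop
  endfacet
  facet normal 0.0000 0.0000 -1.0000
    outer loop
      vertex 5.000 17.000 0.000
      vertex 5.000 4.000 0.000
      vertex 0.000 0.000 0.000
    endloop
  endfacet
  facet normal 0.0000 0.0000 -1.0000
    outer loop
      vertex 0.000 17.000 0.000
      vertex 5.000 17.000 0.000
      vertex 0.000 0.000 0.000
    endloop
  endfacet
  facet normal 0.0000 0.0000 1.0000
    outer loop
      vertex 0.000 0.000 11.000
      vertex 13.000 0.000 11.000
      vertex 13.000 4.000 11.000
    endloop
  endfacet
  facet normal 0.0000 0.0000 1.0000
    outer loop
      vertex 0.000 0.000 11.000
      vertex 13.000 4.000 11.000
      vertex 5.000 4.000 11.000
    endloop
  endfacet
  facet normal 0.0000 0.0000 1.0000
    outer loop
      vertex 0.000 0.000 11.000
      vertex 5.000 4.000 11.000
      vertex 5.000 17.000 11.000
    endloop
  endfacet
  facet normal 0.0000 0.0000 1.0000
    outer loop
      vertex 0.000 0.000 11.000
      vertex 5.000 17.000 11.000
      vertex 0.000 17.000 11.000
    endloop
  endfacet
  facet normal 0.0000 -1.0000 0.0000
    outer loop
      vertex 0.000 0.000 0.000
      vertex 13.000 0.000 0.000
      vertex 13.000 0.000 11.000
    endloop
  endfacet
  facet normal 0.0000 -1.0000 0.0000
    outer loop
      vertex 0.000 0.000 0.000
      vertex 13.000 0.000 11.000
      vertex 0.000 0.000 11.000
    endloop
  endfacet
  facet normal 1.0000 0.0000 0.0000
    outer loop
      vertex 13.000 0.000 0.000
      vertex 13.000 4.000 0.000
      vertex 13.000 4.000 11.000
    endloop
  endfacet
  facet normal 1.0000 0.0000 0.0000
    outer loop
      vertex 13.000 0.000 0.000
      vertex 13.000 4.000 11.000
      vertex 13.000 0.000 11.000
    endloop
  endfacet
  facet normal 0.0000 1.0000 0.0000
    outer loop
      vertex 13.000 4.000 0.000
      vertex 5.000 4.000 0.000
      vertex 5.000 4.000 11.000
    endloop
  endfacet
  facet normal 0.0000 1.0000 0.0000
    outer loop
      vertex 13.000 4.000 0.000
      vertex 5.000 4.000 11.000
      vertex 13.000 4.000 11.000
    endloop
  endfacet
  facet normal 1.0000 0.0000 0.0000
    outer loop
      vertex 5.000 4.000 0.000
      vertex 5.000 17.000 0.000
      vertex 5.000 17.000 11.000
    endloop
  endfacet
  facet normal 1.0000 0.0000 0.0000
    outer loop
      vertex 5.000 4.000 0.000
      vertex 5.000 17.000 11.000
      vertex 5.000 4.000 11.000
    endloop
  endfacet
  facet normal 0.0000 1.0000 0.0000
    outer loop
      vertex 5.000 17.000 0.000
      vertex 0.000 17.000 0.000
      vertex 0.000 17.000 11.000
    endloop
  endfacet
  facet normal 0.0000 1.0000 0.0000
    outer loop
      vertex 5.000 17.000 0.000
      vertex 0.000 17.000 11.000
      vertex 5.000 17.000 11.000
    endloop
  endfacet
  facet normal -1.0000 0.0000 0.0000
    outer loop
      vertex 0.000 17.000 0.000
      vertex 0.000 0.000 0.000
      vertex 0.000 0.000 11.000
    endloop
  endfacet
  facet normal -1.0000 0.0000 0.0000
    outer loop
      vertex 0.000 17.000 0.000
      vertex 0.000 0.000 11.000
      vertex 0.000 17.000 11.000
    endloop
  endfacet
endsolid part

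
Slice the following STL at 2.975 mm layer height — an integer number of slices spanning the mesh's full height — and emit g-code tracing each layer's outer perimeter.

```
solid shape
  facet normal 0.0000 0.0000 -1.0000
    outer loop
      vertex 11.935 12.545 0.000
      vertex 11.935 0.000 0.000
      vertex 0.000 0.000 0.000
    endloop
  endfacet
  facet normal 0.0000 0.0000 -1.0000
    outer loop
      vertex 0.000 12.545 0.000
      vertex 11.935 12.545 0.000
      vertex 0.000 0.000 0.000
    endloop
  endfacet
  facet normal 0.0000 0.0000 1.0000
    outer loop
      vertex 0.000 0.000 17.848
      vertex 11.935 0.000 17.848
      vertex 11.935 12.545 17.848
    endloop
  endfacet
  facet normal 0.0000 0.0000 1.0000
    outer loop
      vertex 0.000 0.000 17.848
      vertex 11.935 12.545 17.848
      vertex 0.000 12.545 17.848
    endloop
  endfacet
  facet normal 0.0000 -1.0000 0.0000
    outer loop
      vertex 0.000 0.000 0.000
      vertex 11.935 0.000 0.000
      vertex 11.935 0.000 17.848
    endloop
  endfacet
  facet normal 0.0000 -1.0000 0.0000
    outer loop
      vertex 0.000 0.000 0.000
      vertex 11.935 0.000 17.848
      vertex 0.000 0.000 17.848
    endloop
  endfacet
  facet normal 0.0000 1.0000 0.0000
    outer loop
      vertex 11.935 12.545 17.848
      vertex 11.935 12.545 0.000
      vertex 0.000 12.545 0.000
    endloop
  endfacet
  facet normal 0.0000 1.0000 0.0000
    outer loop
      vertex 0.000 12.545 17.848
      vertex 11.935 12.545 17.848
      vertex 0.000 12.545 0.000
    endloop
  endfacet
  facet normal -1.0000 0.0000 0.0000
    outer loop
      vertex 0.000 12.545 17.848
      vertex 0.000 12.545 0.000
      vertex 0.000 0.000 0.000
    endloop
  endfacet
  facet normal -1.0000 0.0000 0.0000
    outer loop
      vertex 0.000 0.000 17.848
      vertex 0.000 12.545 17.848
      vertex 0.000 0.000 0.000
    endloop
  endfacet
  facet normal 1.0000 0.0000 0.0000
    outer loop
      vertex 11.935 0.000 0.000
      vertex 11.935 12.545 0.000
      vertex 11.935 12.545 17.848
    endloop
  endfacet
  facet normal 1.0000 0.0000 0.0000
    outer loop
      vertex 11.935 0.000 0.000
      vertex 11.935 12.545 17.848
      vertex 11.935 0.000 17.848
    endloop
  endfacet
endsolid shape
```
; perimeter-only toolpath
G21 ; units = mm
G90 ; absolute positioning
G28 ; home
; layer 1
G0 Z2.975
G0 X0.000 Y0.000
G1 X11.935 Y0.000
G1 X11.935 Y12.545
G1 X0.000 Y12.545
G1 X0.000 Y0.000
; layer 2
G0 Z5.949
G0 X0.000 Y0.000
G1 X11.935 Y0.000
G1 X11.935 Y12.545
G1 X0.000 Y12.545
G1 X0.000 Y0.000
; layer 3
G0 Z8.924
G0 X0.000 Y0.000
G1 X11.935 Y0.000
G1 X11.935 Y12.545
G1 X0.000 Y12.545
G1 X0.000 Y0.000
; layer 4
G0 Z11.899
G0 X0.000 Y0.000
G1 X11.935 Y0.000
G1 X11.935 Y12.545
G1 X0.000 Y12.545
G1 X0.000 Y0.000
; layer 5
G0 Z14.873
G0 X0.000 Y0.000
G1 X11.935 Y0.000
G1 X11.935 Y12.545
G1 X0.000 Y12.545
G1 X0.000 Y0.000
; layer 6
G0 Z17.848
G0 X0.000 Y0.000
G1 X11.935 Y0.000
G1 X11.935 Y12.545
G1 X0.000 Y12.545
G1 X0.000 Y0.000
M2 ; end

The solid is a rectangular box, roughly 11.9 × 12.5 mm footprint and 17.8 mm tall. Slicing at Δz = 2.975 mm — 6 equal slices spanning the solid's height, so layer i sits at z = i·h/6 — gives 6 non-empty perimeters. Each is a 4-segment closed polygon; G0 lifts to the layer z and rapids to the start vertex, then G1 traces the edges.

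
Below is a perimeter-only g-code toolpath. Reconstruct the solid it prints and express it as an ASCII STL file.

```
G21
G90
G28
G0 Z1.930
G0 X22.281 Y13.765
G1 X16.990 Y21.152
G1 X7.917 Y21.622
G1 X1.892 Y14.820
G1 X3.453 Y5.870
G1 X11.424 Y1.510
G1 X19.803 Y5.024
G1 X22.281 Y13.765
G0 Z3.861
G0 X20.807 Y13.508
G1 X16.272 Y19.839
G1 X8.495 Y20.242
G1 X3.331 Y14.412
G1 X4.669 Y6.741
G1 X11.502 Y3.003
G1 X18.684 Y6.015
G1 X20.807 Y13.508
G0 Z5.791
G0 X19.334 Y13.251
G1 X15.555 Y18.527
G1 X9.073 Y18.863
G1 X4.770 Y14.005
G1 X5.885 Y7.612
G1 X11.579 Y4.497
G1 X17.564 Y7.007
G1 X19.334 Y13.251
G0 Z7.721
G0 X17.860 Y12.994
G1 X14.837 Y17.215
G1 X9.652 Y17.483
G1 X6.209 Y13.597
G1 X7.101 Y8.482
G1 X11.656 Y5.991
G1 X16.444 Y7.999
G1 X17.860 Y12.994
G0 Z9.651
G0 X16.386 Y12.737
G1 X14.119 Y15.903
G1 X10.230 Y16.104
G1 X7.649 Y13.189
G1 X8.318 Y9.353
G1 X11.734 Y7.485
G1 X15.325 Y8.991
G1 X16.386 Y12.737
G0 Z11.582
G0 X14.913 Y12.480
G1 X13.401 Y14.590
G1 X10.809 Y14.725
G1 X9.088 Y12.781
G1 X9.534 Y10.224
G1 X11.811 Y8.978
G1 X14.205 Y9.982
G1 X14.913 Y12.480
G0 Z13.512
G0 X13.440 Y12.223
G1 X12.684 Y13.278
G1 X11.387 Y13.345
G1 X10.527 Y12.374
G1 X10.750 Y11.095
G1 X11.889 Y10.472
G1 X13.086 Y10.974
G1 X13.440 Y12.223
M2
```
solid part
  facet normal 0.0000 0.0000 -1.0000
    outer loop
      vertex 7.338 23.001 0.000
      vertex 17.708 22.464 0.000
      vertex 23.754 14.022 0.000
    endloop
  endfacet
  facet normal 0.0000 0.0000 -1.0000
    outer loop
      vertex 0.453 15.228 0.000
      vertex 7.338 23.001 0.000
      vertex 23.754 14.022 0.000
    endloop
  endfacet
  facet normal 0.0000 0.0000 -1.0000
    outer loop
      vertex 2.237 4.999 0.000
      vertex 0.453 15.228 0.000
      vertex 23.754 14.022 0.000
    endloop
  endfacet
  facet normal 0.0000 0.0000 -1.0000
    outer loop
      vertex 11.347 0.016 0.000
      vertex 2.237 4.999 0.000
      vertex 23.754 14.022 0.000
    endloop
  endfacet
  facet normal 0.0000 0.0000 -1.0000
    outer loop
      vertex 20.923 4.032 0.000
      vertex 11.347 0.016 0.000
      vertex 23.754 14.022 0.000
    endloop
  endfacet
  facet normal 0.6666 0.4774 0.5724
    outer loop
      vertex 23.754 14.022 0.000
      vertex 17.708 22.464 0.000
      vertex 11.966 11.966 15.442
    endloop
  endfacet
  facet normal 0.0424 0.8188 0.5724
    outer loop
      vertex 17.708 22.464 0.000
      vertex 7.338 23.001 0.000
      vertex 11.966 11.966 15.442
    endloop
  endfacet
  facet normal -0.6138 0.5437 0.5725
    outer loop
      vertex 7.338 23.001 0.000
      vertex 0.453 15.228 0.000
      vertex 11.966 11.966 15.442
    endloop
  endfacet
  facet normal -0.8077 -0.1409 0.5725
    outer loop
      vertex 0.453 15.228 0.000
      vertex 2.237 4.999 0.000
      vertex 11.966 11.966 15.442
    endloop
  endfacet
  facet normal -0.3935 -0.7194 0.5725
    outer loop
      vertex 2.237 4.999 0.000
      vertex 11.347 0.016 0.000
      vertex 11.966 11.966 15.442
    endloop
  endfacet
  facet normal 0.3171 -0.7561 0.5724
    outer loop
      vertex 11.347 0.016 0.000
      vertex 20.923 4.032 0.000
      vertex 11.966 11.966 15.442
    endloop
  endfacet
  facet normal 0.7889 -0.2236 0.5724
    outer loop
      vertex 20.923 4.032 0.000
      vertex 23.754 14.022 0.000
      vertex 11.966 11.966 15.442
    endloop
  endfacet
endsolid part

The G0 Z moves step by Δz≈1.930 mm. The G1 loops shrink linearly with z, so the solid tapers from its base footprint up to z≈15.4. Closing with a flat bottom cap and the tapered top and triangulating gives 12 facets — a regular 7-sided pyramid, base circumscribed radius ≈ 12 mm, apex at z ≈ 15.4 mm.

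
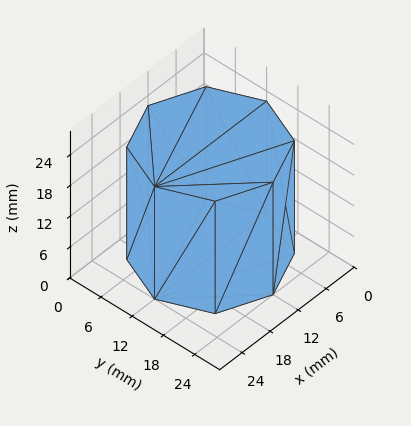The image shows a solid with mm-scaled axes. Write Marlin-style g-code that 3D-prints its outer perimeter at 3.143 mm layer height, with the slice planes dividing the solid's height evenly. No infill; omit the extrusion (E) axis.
Reading the render: the shape is a regular 8-sided prism (a cylinder approximated with 8 flat sides), circumscribed radius ≈ 12 mm, height ≈ 22 mm (dimensions read to the nearest mm from the axis ticks). For the g-code, the solid's height is divided into equal slices at the stated Δz and each level perimeter traced with G1 moves after a G0 lift.

; perimeter-only toolpath
G21 ; units = mm
G90 ; absolute positioning
G28 ; home
; layer 1
G0 Z3.143
G0 X24.000 Y12.000
G1 X20.485 Y20.485
G1 X12.000 Y24.000
G1 X3.515 Y20.485
G1 X0.000 Y12.000
G1 X3.515 Y3.515
G1 X12.000 Y0.000
G1 X20.485 Y3.515
G1 X24.000 Y12.000
; layer 2
G0 Z6.286
G0 X24.000 Y12.000
G1 X20.485 Y20.485
G1 X12.000 Y24.000
G1 X3.515 Y20.485
G1 X0.000 Y12.000
G1 X3.515 Y3.515
G1 X12.000 Y0.000
G1 X20.485 Y3.515
G1 X24.000 Y12.000
; layer 3
G0 Z9.429
G0 X24.000 Y12.000
G1 X20.485 Y20.485
G1 X12.000 Y24.000
G1 X3.515 Y20.485
G1 X0.000 Y12.000
G1 X3.515 Y3.515
G1 X12.000 Y0.000
G1 X20.485 Y3.515
G1 X24.000 Y12.000
; layer 4
G0 Z12.571
G0 X24.000 Y12.000
G1 X20.485 Y20.485
G1 X12.000 Y24.000
G1 X3.515 Y20.485
G1 X0.000 Y12.000
G1 X3.515 Y3.515
G1 X12.000 Y0.000
G1 X20.485 Y3.515
G1 X24.000 Y12.000
; layer 5
G0 Z15.714
G0 X24.000 Y12.000
G1 X20.485 Y20.485
G1 X12.000 Y24.000
G1 X3.515 Y20.485
G1 X0.000 Y12.000
G1 X3.515 Y3.515
G1 X12.000 Y0.000
G1 X20.485 Y3.515
G1 X24.000 Y12.000
; layer 6
G0 Z18.857
G0 X24.000 Y12.000
G1 X20.485 Y20.485
G1 X12.000 Y24.000
G1 X3.515 Y20.485
G1 X0.000 Y12.000
G1 X3.515 Y3.515
G1 X12.000 Y0.000
G1 X20.485 Y3.515
G1 X24.000 Y12.000
; layer 7
G0 Z22.000
G0 X24.000 Y12.000
G1 X20.485 Y20.485
G1 X12.000 Y24.000
G1 X3.515 Y20.485
G1 X0.000 Y12.000
G1 X3.515 Y3.515
G1 X12.000 Y0.000
G1 X20.485 Y3.515
G1 X24.000 Y12.000
M2 ; end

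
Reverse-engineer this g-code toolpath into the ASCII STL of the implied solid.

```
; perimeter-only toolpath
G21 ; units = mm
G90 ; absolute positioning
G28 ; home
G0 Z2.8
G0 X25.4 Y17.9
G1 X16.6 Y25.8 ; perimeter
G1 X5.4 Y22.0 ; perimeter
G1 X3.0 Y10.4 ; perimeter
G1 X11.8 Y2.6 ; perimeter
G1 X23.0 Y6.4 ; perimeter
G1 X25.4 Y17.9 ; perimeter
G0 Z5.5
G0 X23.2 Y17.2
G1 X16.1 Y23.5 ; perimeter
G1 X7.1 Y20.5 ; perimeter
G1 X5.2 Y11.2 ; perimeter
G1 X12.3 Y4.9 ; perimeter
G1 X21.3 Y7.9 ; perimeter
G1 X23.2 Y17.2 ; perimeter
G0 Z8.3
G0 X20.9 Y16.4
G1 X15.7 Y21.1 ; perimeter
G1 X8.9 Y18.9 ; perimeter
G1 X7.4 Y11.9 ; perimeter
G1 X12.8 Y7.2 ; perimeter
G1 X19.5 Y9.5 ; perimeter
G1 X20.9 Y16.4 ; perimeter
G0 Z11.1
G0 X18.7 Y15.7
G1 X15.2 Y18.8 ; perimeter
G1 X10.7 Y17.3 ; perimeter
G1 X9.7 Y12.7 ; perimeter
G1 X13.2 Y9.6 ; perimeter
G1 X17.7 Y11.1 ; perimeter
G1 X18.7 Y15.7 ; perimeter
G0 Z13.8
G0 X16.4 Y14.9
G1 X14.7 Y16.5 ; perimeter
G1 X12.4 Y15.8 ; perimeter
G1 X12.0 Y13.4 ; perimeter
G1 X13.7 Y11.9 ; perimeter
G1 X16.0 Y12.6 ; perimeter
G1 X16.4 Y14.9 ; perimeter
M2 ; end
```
solid part
  facet normal 0.0000 0.0000 -1.0000
    outer loop
      vertex 3.6 23.6 0.0
      vertex 17.1 28.1 0.0
      vertex 27.7 18.7 0.0
    endloop
  endfacet
  facet normal 0.0000 0.0000 -1.0000
    outer loop
      vertex 0.7 9.7 0.0
      vertex 3.6 23.6 0.0
      vertex 27.7 18.7 0.0
    endloop
  endfacet
  facet normal 0.0000 0.0000 -1.0000
    outer loop
      vertex 11.3 0.3 0.0
      vertex 0.7 9.7 0.0
      vertex 27.7 18.7 0.0
    endloop
  endfacet
  facet normal 0.0000 0.0000 -1.0000
    outer loop
      vertex 24.8 4.8 0.0
      vertex 11.3 0.3 0.0
      vertex 27.7 18.7 0.0
    endloop
  endfacet
  facet normal 0.5327 0.6007 0.5961
    outer loop
      vertex 27.7 18.7 0.0
      vertex 17.1 28.1 0.0
      vertex 14.2 14.2 16.6
    endloop
  endfacet
  facet normal -0.2543 0.7629 0.5944
    outer loop
      vertex 17.1 28.1 0.0
      vertex 3.6 23.6 0.0
      vertex 14.2 14.2 16.6
    endloop
  endfacet
  facet normal -0.7866 0.1641 0.5952
    outer loop
      vertex 3.6 23.6 0.0
      vertex 0.7 9.7 0.0
      vertex 14.2 14.2 16.6
    endloop
  endfacet
  facet normal -0.5327 -0.6007 0.5961
    outer loop
      vertex 0.7 9.7 0.0
      vertex 11.3 0.3 0.0
      vertex 14.2 14.2 16.6
    endloop
  endfacet
  facet normal 0.2543 -0.7629 0.5944
    outer loop
      vertex 11.3 0.3 0.0
      vertex 24.8 4.8 0.0
      vertex 14.2 14.2 16.6
    endloop
  endfacet
  facet normal 0.7866 -0.1641 0.5952
    outer loop
      vertex 24.8 4.8 0.0
      vertex 27.7 18.7 0.0
      vertex 14.2 14.2 16.6
    endloop
  endfacet
endsolid part

The G0 Z moves step by Δz≈2.8 mm. The G1 loops shrink linearly with z, so the solid tapers from its base footprint up to z≈16.6. Closing with a flat bottom cap and the tapered top and triangulating gives 10 facets — a regular 6-sided pyramid, base circumscribed radius ≈ 14.2 mm, apex at z ≈ 16.6 mm.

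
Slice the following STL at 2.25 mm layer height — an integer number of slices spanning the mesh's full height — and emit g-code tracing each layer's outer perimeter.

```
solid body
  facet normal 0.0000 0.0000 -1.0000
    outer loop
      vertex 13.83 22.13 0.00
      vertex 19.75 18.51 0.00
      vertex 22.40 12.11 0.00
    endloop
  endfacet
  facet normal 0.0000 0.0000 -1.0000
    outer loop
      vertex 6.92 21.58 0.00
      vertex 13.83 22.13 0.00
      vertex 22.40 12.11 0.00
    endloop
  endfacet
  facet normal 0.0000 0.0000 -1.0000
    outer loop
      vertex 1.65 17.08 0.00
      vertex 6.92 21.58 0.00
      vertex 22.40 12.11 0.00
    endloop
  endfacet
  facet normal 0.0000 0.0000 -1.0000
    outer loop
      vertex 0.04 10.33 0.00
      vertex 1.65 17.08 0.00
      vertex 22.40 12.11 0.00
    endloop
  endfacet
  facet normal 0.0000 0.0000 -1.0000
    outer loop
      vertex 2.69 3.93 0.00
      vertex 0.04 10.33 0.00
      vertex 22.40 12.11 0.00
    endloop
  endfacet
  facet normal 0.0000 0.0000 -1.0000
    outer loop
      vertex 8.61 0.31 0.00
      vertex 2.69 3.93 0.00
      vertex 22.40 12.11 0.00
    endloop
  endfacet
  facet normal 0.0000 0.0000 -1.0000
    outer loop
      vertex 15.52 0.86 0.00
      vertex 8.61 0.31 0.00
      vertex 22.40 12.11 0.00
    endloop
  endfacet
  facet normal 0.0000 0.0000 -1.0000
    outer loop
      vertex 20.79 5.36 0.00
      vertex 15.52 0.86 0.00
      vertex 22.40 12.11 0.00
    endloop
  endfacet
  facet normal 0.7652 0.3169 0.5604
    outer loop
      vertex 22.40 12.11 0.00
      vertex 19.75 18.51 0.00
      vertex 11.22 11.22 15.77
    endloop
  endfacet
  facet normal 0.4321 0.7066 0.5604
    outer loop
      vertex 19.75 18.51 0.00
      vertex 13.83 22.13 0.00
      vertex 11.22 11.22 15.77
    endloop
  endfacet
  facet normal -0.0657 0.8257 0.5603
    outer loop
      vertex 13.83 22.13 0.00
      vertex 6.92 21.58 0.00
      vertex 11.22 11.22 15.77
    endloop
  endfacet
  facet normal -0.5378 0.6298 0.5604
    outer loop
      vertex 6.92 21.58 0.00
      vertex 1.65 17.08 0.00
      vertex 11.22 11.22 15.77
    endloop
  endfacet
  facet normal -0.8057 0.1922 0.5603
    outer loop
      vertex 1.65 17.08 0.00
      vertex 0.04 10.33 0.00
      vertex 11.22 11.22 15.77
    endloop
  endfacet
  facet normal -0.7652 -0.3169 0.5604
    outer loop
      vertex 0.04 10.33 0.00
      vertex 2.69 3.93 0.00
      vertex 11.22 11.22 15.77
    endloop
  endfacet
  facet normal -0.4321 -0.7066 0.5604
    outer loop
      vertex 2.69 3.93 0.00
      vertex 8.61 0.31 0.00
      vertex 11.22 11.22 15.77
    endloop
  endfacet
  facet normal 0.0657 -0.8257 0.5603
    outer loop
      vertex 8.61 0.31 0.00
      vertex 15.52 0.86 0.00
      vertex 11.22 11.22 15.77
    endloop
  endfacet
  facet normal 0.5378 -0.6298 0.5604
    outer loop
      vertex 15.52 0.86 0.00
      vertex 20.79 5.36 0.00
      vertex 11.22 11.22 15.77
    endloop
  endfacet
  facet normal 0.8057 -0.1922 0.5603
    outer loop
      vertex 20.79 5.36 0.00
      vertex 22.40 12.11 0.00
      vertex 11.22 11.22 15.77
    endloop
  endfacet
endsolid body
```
; perimeter-only toolpath
G21 ; units = mm
G90 ; absolute positioning
G28 ; home
; layer 1
G0 Z2.25
G0 X20.80 Y11.98
G1 X18.53 Y17.47
G1 X13.46 Y20.57
G1 X7.53 Y20.10
G1 X3.02 Y16.24
G1 X1.64 Y10.46
G1 X3.91 Y4.97
G1 X8.98 Y1.87
G1 X14.91 Y2.34
G1 X19.42 Y6.20
G1 X20.80 Y11.98
; layer 2
G0 Z4.51
G0 X19.21 Y11.86
G1 X17.31 Y16.43
G1 X13.08 Y19.01
G1 X8.15 Y18.62
G1 X4.38 Y15.41
G1 X3.23 Y10.58
G1 X5.13 Y6.01
G1 X9.36 Y3.43
G1 X14.29 Y3.82
G1 X18.06 Y7.03
G1 X19.21 Y11.86
; layer 3
G0 Z6.76
G0 X17.61 Y11.73
G1 X16.09 Y15.39
G1 X12.71 Y17.45
G1 X8.76 Y17.14
G1 X5.75 Y14.57
G1 X4.83 Y10.71
G1 X6.35 Y7.05
G1 X9.73 Y4.99
G1 X13.68 Y5.30
G1 X16.69 Y7.87
G1 X17.61 Y11.73
; layer 4
G0 Z9.01
G0 X16.01 Y11.60
G1 X14.88 Y14.34
G1 X12.34 Y15.90
G1 X9.38 Y15.66
G1 X7.12 Y13.73
G1 X6.43 Y10.84
G1 X7.56 Y8.10
G1 X10.10 Y6.54
G1 X13.06 Y6.78
G1 X15.32 Y8.71
G1 X16.01 Y11.60
; layer 5
G0 Z11.26
G0 X14.41 Y11.47
G1 X13.66 Y13.30
G1 X11.97 Y14.34
G1 X9.99 Y14.18
G1 X8.49 Y12.89
G1 X8.03 Y10.97
G1 X8.78 Y9.14
G1 X10.47 Y8.10
G1 X12.45 Y8.26
G1 X13.95 Y9.55
G1 X14.41 Y11.47
; layer 6
G0 Z13.52
G0 X12.82 Y11.35
G1 X12.44 Y12.26
G1 X11.59 Y12.78
G1 X10.61 Y12.70
G1 X9.85 Y12.06
G1 X9.62 Y11.09
G1 X10.00 Y10.18
G1 X10.85 Y9.66
G1 X11.83 Y9.74
G1 X12.59 Y10.38
G1 X12.82 Y11.35
M2 ; end

The solid is a regular 10-sided pyramid, base circumscribed radius ≈ 11.2 mm, apex at z ≈ 15.8 mm. Slicing at Δz = 2.25 mm — 7 equal slices spanning the solid's height, so layer i sits at z = i·h/7 — gives 6 non-empty perimeters. Each is a 10-segment closed polygon; G0 lifts to the layer z and rapids to the start vertex, then G1 traces the edges. The cross-section shrinks linearly with z (the slice at the apex is degenerate and omitted).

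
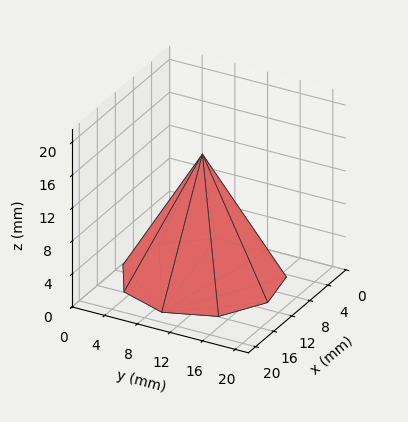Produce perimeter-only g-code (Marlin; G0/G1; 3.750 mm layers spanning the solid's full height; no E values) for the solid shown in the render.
Reading the render: the shape is a regular 9-sided pyramid, base circumscribed radius ≈ 9 mm, apex at z ≈ 15 mm (dimensions read to the nearest mm from the axis ticks). For the g-code, the solid's height is divided into equal slices at the stated Δz and each level perimeter traced with G1 moves after a G0 lift.

; perimeter-only toolpath
G21 ; units = mm
G90 ; absolute positioning
G28 ; home
; layer 1
G0 Z3.750
G0 X15.750 Y9.000
G1 X14.171 Y13.339
G1 X10.172 Y15.647
G1 X5.625 Y14.846
G1 X2.657 Y11.308
G1 X2.657 Y6.691
G1 X5.625 Y3.155
G1 X10.172 Y2.353
G1 X14.171 Y4.661
G1 X15.750 Y9.000
; layer 2
G0 Z7.500
G0 X13.500 Y9.000
G1 X12.447 Y11.893
G1 X9.782 Y13.431
G1 X6.750 Y12.897
G1 X4.771 Y10.539
G1 X4.771 Y7.461
G1 X6.750 Y5.103
G1 X9.782 Y4.569
G1 X12.447 Y6.107
G1 X13.500 Y9.000
; layer 3
G0 Z11.250
G0 X11.250 Y9.000
G1 X10.723 Y10.446
G1 X9.391 Y11.216
G1 X7.875 Y10.948
G1 X6.886 Y9.770
G1 X6.886 Y8.230
G1 X7.875 Y7.051
G1 X9.391 Y6.784
G1 X10.723 Y7.554
G1 X11.250 Y9.000
M2 ; end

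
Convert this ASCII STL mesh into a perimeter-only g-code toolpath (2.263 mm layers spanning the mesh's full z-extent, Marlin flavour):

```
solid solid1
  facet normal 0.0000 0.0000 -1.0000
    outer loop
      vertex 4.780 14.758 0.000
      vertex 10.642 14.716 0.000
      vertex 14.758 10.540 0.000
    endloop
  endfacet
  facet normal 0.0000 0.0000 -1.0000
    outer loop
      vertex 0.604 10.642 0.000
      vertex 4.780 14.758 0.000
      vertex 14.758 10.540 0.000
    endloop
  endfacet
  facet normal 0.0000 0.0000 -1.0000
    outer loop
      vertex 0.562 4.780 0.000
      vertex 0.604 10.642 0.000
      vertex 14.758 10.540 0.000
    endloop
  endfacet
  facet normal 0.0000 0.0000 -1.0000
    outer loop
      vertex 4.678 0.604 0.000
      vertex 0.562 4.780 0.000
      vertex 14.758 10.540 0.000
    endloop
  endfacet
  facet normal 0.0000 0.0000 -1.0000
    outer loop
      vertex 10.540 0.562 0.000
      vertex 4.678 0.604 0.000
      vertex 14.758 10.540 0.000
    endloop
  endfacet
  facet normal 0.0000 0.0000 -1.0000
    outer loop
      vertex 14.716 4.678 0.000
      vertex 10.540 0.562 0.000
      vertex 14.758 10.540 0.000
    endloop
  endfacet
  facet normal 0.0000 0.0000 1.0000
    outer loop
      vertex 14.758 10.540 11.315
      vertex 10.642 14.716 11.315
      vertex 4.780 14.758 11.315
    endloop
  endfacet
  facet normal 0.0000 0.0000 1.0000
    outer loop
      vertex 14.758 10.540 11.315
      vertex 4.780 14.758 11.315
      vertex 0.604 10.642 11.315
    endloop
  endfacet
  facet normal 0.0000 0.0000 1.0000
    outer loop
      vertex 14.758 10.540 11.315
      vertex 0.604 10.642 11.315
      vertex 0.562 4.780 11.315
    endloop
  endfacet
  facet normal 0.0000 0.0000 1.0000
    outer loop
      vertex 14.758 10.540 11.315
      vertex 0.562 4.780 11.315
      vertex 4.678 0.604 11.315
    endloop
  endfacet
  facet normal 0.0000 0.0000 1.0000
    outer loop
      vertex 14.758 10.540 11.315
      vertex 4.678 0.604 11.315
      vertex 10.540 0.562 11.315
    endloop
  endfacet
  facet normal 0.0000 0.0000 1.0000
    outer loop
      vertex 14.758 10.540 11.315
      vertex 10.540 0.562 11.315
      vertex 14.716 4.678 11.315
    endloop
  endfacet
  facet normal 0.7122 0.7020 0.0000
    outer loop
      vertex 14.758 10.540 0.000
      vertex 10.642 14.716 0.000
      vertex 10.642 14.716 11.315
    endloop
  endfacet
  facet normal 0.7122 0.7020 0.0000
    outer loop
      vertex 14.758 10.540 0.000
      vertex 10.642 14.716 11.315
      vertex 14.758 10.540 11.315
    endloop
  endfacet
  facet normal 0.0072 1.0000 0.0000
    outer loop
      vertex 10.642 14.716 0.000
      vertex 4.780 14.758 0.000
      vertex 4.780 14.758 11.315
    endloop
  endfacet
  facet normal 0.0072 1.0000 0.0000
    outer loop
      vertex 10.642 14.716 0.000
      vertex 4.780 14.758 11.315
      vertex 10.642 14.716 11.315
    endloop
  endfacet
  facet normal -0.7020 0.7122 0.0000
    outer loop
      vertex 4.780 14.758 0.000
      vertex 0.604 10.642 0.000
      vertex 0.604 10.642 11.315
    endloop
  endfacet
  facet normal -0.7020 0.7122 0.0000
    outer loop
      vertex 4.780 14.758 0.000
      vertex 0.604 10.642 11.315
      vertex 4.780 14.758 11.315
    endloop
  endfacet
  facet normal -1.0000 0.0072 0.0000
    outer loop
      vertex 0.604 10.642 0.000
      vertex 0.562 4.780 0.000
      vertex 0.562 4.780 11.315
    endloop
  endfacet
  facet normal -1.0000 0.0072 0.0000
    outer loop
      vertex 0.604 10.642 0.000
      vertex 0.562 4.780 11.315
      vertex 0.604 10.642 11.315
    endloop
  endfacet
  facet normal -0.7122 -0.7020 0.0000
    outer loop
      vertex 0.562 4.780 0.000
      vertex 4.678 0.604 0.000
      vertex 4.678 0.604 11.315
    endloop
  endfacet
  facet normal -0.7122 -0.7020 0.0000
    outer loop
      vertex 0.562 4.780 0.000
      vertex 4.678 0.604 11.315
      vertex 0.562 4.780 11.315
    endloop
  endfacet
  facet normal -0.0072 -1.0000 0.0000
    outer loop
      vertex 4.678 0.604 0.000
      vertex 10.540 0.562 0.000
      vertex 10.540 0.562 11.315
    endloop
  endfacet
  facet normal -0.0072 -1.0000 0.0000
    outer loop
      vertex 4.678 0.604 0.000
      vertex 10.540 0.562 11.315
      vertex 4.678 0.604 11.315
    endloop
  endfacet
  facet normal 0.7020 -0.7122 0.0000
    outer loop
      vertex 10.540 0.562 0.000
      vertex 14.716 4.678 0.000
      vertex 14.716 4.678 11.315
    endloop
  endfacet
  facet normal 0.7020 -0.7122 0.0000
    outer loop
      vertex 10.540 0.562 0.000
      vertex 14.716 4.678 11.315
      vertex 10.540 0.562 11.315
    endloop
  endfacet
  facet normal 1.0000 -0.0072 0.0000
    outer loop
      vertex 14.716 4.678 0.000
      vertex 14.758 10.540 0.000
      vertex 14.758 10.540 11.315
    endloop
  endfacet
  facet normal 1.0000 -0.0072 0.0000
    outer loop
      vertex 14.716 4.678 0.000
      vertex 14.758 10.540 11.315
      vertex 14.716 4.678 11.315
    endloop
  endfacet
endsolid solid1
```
; perimeter-only toolpath
G21 ; units = mm
G90 ; absolute positioning
G28 ; home
; layer 1
G0 Z2.263
G0 X14.758 Y10.540
G1 X10.642 Y14.716
G1 X4.780 Y14.758
G1 X0.604 Y10.642
G1 X0.562 Y4.780
G1 X4.678 Y0.604
G1 X10.540 Y0.562
G1 X14.716 Y4.678
G1 X14.758 Y10.540
; layer 2
G0 Z4.526
G0 X14.758 Y10.540
G1 X10.642 Y14.716
G1 X4.780 Y14.758
G1 X0.604 Y10.642
G1 X0.562 Y4.780
G1 X4.678 Y0.604
G1 X10.540 Y0.562
G1 X14.716 Y4.678
G1 X14.758 Y10.540
; layer 3
G0 Z6.789
G0 X14.758 Y10.540
G1 X10.642 Y14.716
G1 X4.780 Y14.758
G1 X0.604 Y10.642
G1 X0.562 Y4.780
G1 X4.678 Y0.604
G1 X10.540 Y0.562
G1 X14.716 Y4.678
G1 X14.758 Y10.540
; layer 4
G0 Z9.052
G0 X14.758 Y10.540
G1 X10.642 Y14.716
G1 X4.780 Y14.758
G1 X0.604 Y10.642
G1 X0.562 Y4.780
G1 X4.678 Y0.604
G1 X10.540 Y0.562
G1 X14.716 Y4.678
G1 X14.758 Y10.540
; layer 5
G0 Z11.315
G0 X14.758 Y10.540
G1 X10.642 Y14.716
G1 X4.780 Y14.758
G1 X0.604 Y10.642
G1 X0.562 Y4.780
G1 X4.678 Y0.604
G1 X10.540 Y0.562
G1 X14.716 Y4.678
G1 X14.758 Y10.540
M2 ; end

The solid is a regular 8-sided prism (a cylinder approximated with 8 flat sides), circumscribed radius ≈ 7.66 mm, height ≈ 11.3 mm. Slicing at Δz = 2.263 mm — 5 equal slices spanning the solid's height, so layer i sits at z = i·h/5 — gives 5 non-empty perimeters. Each is a 8-segment closed polygon; G0 lifts to the layer z and rapids to the start vertex, then G1 traces the edges.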